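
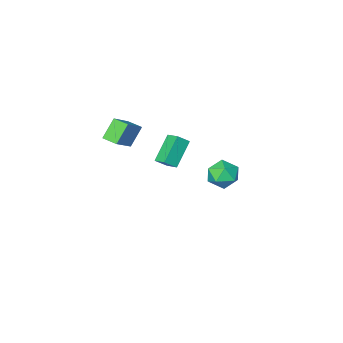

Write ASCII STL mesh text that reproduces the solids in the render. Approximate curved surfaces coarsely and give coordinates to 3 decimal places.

solid 
facet normal -0.583 -0.169 0.795
outer loop
vertex 3.662 -3.945 1.842
vertex 3.279 -3.16 1.728
vertex 2.447 -4.69 0.792
endloop
endfacet
facet normal 0.434 -0.891 0.130
outer loop
vertex 3.241 -4.46 -0.288
vertex 3.662 -3.945 1.842
vertex 2.447 -4.69 0.792
endloop
endfacet
facet normal -0.584 -0.169 0.794
outer loop
vertex 2.447 -4.69 0.792
vertex 3.279 -3.16 1.728
vertex 2.065 -3.905 0.678
endloop
endfacet
facet normal -0.686 -0.420 -0.594
outer loop
vertex 2.065 -3.905 0.678
vertex 3.241 -4.46 -0.288
vertex 2.447 -4.69 0.792
endloop
endfacet
facet normal 0.686 0.421 0.594
outer loop
vertex 3.662 -3.945 1.842
vertex 4.073 -2.93 0.648
vertex 3.279 -3.16 1.728
endloop
endfacet
facet normal 0.435 -0.891 0.130
outer loop
vertex 4.455 -3.715 0.762
vertex 3.662 -3.945 1.842
vertex 3.241 -4.46 -0.288
endloop
endfacet
facet normal 0.686 0.420 0.594
outer loop
vertex 4.455 -3.715 0.762
vertex 4.073 -2.93 0.648
vertex 3.662 -3.945 1.842
endloop
endfacet
facet normal -0.435 0.891 -0.130
outer loop
vertex 3.279 -3.16 1.728
vertex 4.073 -2.93 0.648
vertex 2.065 -3.905 0.678
endloop
endfacet
facet normal -0.686 -0.421 -0.593
outer loop
vertex 2.858 -3.675 -0.402
vertex 3.241 -4.46 -0.288
vertex 2.065 -3.905 0.678
endloop
endfacet
facet normal -0.435 0.891 -0.129
outer loop
vertex 2.065 -3.905 0.678
vertex 4.073 -2.93 0.648
vertex 2.858 -3.675 -0.402
endloop
endfacet
facet normal 0.583 0.169 -0.794
outer loop
vertex 2.858 -3.675 -0.402
vertex 4.455 -3.715 0.762
vertex 3.241 -4.46 -0.288
endloop
endfacet
facet normal 0.583 0.168 -0.795
outer loop
vertex 4.073 -2.93 0.648
vertex 4.455 -3.715 0.762
vertex 2.858 -3.675 -0.402
endloop
endfacet
facet normal -0.766 0.159 -0.623
outer loop
vertex -0.327 -4.151 -1.255
vertex -0.43 -3.294 -0.909
vertex 0.819 -3.51 -2.501
endloop
endfacet
facet normal 0.111 -0.921 -0.372
outer loop
vertex 1.47 -3.646 -1.971
vertex -0.327 -4.151 -1.255
vertex 0.819 -3.51 -2.501
endloop
endfacet
facet normal -0.766 0.160 -0.623
outer loop
vertex 0.819 -3.51 -2.501
vertex -0.43 -3.294 -0.909
vertex 0.716 -2.653 -2.154
endloop
endfacet
facet normal 0.634 0.355 -0.687
outer loop
vertex 0.716 -2.653 -2.154
vertex 1.47 -3.646 -1.971
vertex 0.819 -3.51 -2.501
endloop
endfacet
facet normal -0.634 -0.354 0.688
outer loop
vertex -0.327 -4.151 -1.255
vertex 0.221 -3.43 -0.379
vertex -0.43 -3.294 -0.909
endloop
endfacet
facet normal 0.110 -0.921 -0.373
outer loop
vertex 0.324 -4.287 -0.726
vertex -0.327 -4.151 -1.255
vertex 1.47 -3.646 -1.971
endloop
endfacet
facet normal -0.633 -0.355 0.688
outer loop
vertex 0.324 -4.287 -0.726
vertex 0.221 -3.43 -0.379
vertex -0.327 -4.151 -1.255
endloop
endfacet
facet normal -0.111 0.921 0.372
outer loop
vertex -0.43 -3.294 -0.909
vertex 0.221 -3.43 -0.379
vertex 0.716 -2.653 -2.154
endloop
endfacet
facet normal 0.633 0.354 -0.688
outer loop
vertex 1.367 -2.789 -1.625
vertex 1.47 -3.646 -1.971
vertex 0.716 -2.653 -2.154
endloop
endfacet
facet normal -0.110 0.921 0.373
outer loop
vertex 0.716 -2.653 -2.154
vertex 0.221 -3.43 -0.379
vertex 1.367 -2.789 -1.625
endloop
endfacet
facet normal 0.766 -0.159 0.623
outer loop
vertex 1.367 -2.789 -1.625
vertex 0.324 -4.287 -0.726
vertex 1.47 -3.646 -1.971
endloop
endfacet
facet normal 0.766 -0.160 0.622
outer loop
vertex 0.221 -3.43 -0.379
vertex 0.324 -4.287 -0.726
vertex 1.367 -2.789 -1.625
endloop
endfacet
facet normal 0.350 0.857 0.379
outer loop
vertex 1.173 3.719 0.949
vertex 1.467 3.271 1.691
vertex 2.017 3.367 0.966
endloop
endfacet
facet normal 0.368 0.867 -0.335
outer loop
vertex 1.173 3.719 0.949
vertex 2.017 3.367 0.966
vertex 1.505 3.293 0.211
endloop
endfacet
facet normal -0.295 0.764 -0.574
outer loop
vertex 1.173 3.719 0.949
vertex 1.505 3.293 0.211
vertex 0.639 3.152 0.469
endloop
endfacet
facet normal -0.724 0.689 -0.008
outer loop
vertex 1.173 3.719 0.949
vertex 0.639 3.152 0.469
vertex 0.615 3.138 1.384
endloop
endfacet
facet normal -0.326 0.747 0.580
outer loop
vertex 1.173 3.719 0.949
vertex 0.615 3.138 1.384
vertex 1.467 3.271 1.691
endloop
endfacet
facet normal 0.769 0.319 -0.553
outer loop
vertex 1.505 3.293 0.211
vertex 2.017 3.367 0.966
vertex 2.005 2.582 0.496
endloop
endfacet
facet normal 0.740 0.302 0.601
outer loop
vertex 2.017 3.367 0.966
vertex 1.467 3.271 1.691
vertex 1.981 2.568 1.411
endloop
endfacet
facet normal -0.353 0.123 0.927
outer loop
vertex 1.467 3.271 1.691
vertex 0.615 3.138 1.384
vertex 1.115 2.427 1.669
endloop
endfacet
facet normal -0.999 0.031 -0.026
outer loop
vertex 0.615 3.138 1.384
vertex 0.639 3.152 0.469
vertex 0.603 2.353 0.914
endloop
endfacet
facet normal -0.305 0.152 -0.940
outer loop
vertex 0.639 3.152 0.469
vertex 1.505 3.293 0.211
vertex 1.153 2.449 0.189
endloop
endfacet
facet normal 0.724 -0.689 0.008
outer loop
vertex 1.447 2.001 0.931
vertex 2.005 2.582 0.496
vertex 1.981 2.568 1.411
endloop
endfacet
facet normal 0.295 -0.764 0.574
outer loop
vertex 1.447 2.001 0.931
vertex 1.981 2.568 1.411
vertex 1.115 2.427 1.669
endloop
endfacet
facet normal -0.368 -0.867 0.335
outer loop
vertex 1.447 2.001 0.931
vertex 1.115 2.427 1.669
vertex 0.603 2.353 0.914
endloop
endfacet
facet normal -0.350 -0.857 -0.379
outer loop
vertex 1.447 2.001 0.931
vertex 0.603 2.353 0.914
vertex 1.153 2.449 0.189
endloop
endfacet
facet normal 0.326 -0.747 -0.580
outer loop
vertex 1.447 2.001 0.931
vertex 1.153 2.449 0.189
vertex 2.005 2.582 0.496
endloop
endfacet
facet normal 0.999 -0.031 0.026
outer loop
vertex 1.981 2.568 1.411
vertex 2.005 2.582 0.496
vertex 2.017 3.367 0.966
endloop
endfacet
facet normal 0.305 -0.152 0.940
outer loop
vertex 1.115 2.427 1.669
vertex 1.981 2.568 1.411
vertex 1.467 3.271 1.691
endloop
endfacet
facet normal -0.769 -0.319 0.553
outer loop
vertex 0.603 2.353 0.914
vertex 1.115 2.427 1.669
vertex 0.615 3.138 1.384
endloop
endfacet
facet normal -0.740 -0.302 -0.601
outer loop
vertex 1.153 2.449 0.189
vertex 0.603 2.353 0.914
vertex 0.639 3.152 0.469
endloop
endfacet
facet normal 0.353 -0.123 -0.927
outer loop
vertex 2.005 2.582 0.496
vertex 1.153 2.449 0.189
vertex 1.505 3.293 0.211
endloop
endfacet

endsolid


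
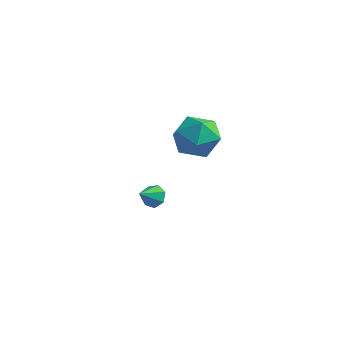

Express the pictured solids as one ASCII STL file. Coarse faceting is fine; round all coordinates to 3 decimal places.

solid 
facet normal 0.166 0.793 -0.586
outer loop
vertex -3.177 -0.552 -3.554
vertex -3.658 -0.724 -3.923
vertex -3.666 -0.348 -3.417
endloop
endfacet
facet normal 0.294 0.065 0.953
outer loop
vertex -3.177 -0.552 -3.554
vertex -3.666 -0.348 -3.417
vertex -3.842 -1.596 -3.277
endloop
endfacet
facet normal 0.167 0.793 -0.586
outer loop
vertex -3.666 -0.348 -3.417
vertex -3.658 -0.724 -3.923
vertex -4.149 -0.427 -3.661
endloop
endfacet
facet normal -0.466 0.163 0.870
outer loop
vertex -3.666 -0.348 -3.417
vertex -4.149 -0.427 -3.661
vertex -3.842 -1.596 -3.277
endloop
endfacet
facet normal 0.166 0.792 -0.587
outer loop
vertex -4.149 -0.427 -3.661
vertex -3.658 -0.724 -3.923
vertex -4.262 -0.73 -4.102
endloop
endfacet
facet normal -0.933 -0.136 0.332
outer loop
vertex -4.149 -0.427 -3.661
vertex -4.262 -0.73 -4.102
vertex -3.842 -1.596 -3.277
endloop
endfacet
facet normal 0.166 0.793 -0.587
outer loop
vertex -4.262 -0.73 -4.102
vertex -3.658 -0.724 -3.923
vertex -3.921 -1.028 -4.408
endloop
endfacet
facet normal -0.755 -0.606 -0.251
outer loop
vertex -4.262 -0.73 -4.102
vertex -3.921 -1.028 -4.408
vertex -3.842 -1.596 -3.277
endloop
endfacet
facet normal 0.166 0.793 -0.587
outer loop
vertex -3.921 -1.028 -4.408
vertex -3.658 -0.724 -3.923
vertex -3.382 -1.097 -4.349
endloop
endfacet
facet normal -0.066 -0.894 -0.444
outer loop
vertex -3.921 -1.028 -4.408
vertex -3.382 -1.097 -4.349
vertex -3.842 -1.596 -3.277
endloop
endfacet
facet normal 0.167 0.793 -0.586
outer loop
vertex -3.382 -1.097 -4.349
vertex -3.658 -0.724 -3.923
vertex -3.051 -0.886 -3.969
endloop
endfacet
facet normal 0.614 -0.783 -0.101
outer loop
vertex -3.382 -1.097 -4.349
vertex -3.051 -0.886 -3.969
vertex -3.842 -1.596 -3.277
endloop
endfacet
facet normal 0.167 0.792 -0.587
outer loop
vertex -3.051 -0.886 -3.969
vertex -3.658 -0.724 -3.923
vertex -3.177 -0.552 -3.554
endloop
endfacet
facet normal 0.776 -0.356 0.522
outer loop
vertex -3.051 -0.886 -3.969
vertex -3.177 -0.552 -3.554
vertex -3.842 -1.596 -3.277
endloop
endfacet
facet normal -0.023 0.434 0.901
outer loop
vertex -0.523 -0.838 2.143
vertex -1.513 -1.405 2.391
vertex -0.483 -1.889 2.65
endloop
endfacet
facet normal 0.649 0.350 0.675
outer loop
vertex -0.523 -0.838 2.143
vertex -0.483 -1.889 2.65
vertex 0.265 -1.626 1.794
endloop
endfacet
facet normal 0.718 0.694 0.053
outer loop
vertex -0.523 -0.838 2.143
vertex 0.265 -1.626 1.794
vertex -0.303 -0.978 1.005
endloop
endfacet
facet normal 0.087 0.991 -0.105
outer loop
vertex -0.523 -0.838 2.143
vertex -0.303 -0.978 1.005
vertex -1.402 -0.842 1.374
endloop
endfacet
facet normal -0.370 0.829 0.419
outer loop
vertex -0.523 -0.838 2.143
vertex -1.402 -0.842 1.374
vertex -1.513 -1.405 2.391
endloop
endfacet
facet normal 0.757 -0.345 0.555
outer loop
vertex 0.265 -1.626 1.794
vertex -0.483 -1.889 2.65
vertex -0.238 -2.678 1.826
endloop
endfacet
facet normal -0.330 -0.210 0.920
outer loop
vertex -0.483 -1.889 2.65
vertex -1.513 -1.405 2.391
vertex -1.337 -2.542 2.195
endloop
endfacet
facet normal -0.891 0.431 0.141
outer loop
vertex -1.513 -1.405 2.391
vertex -1.402 -0.842 1.374
vertex -1.905 -1.894 1.406
endloop
endfacet
facet normal -0.152 0.691 -0.707
outer loop
vertex -1.402 -0.842 1.374
vertex -0.303 -0.978 1.005
vertex -1.157 -1.631 0.55
endloop
endfacet
facet normal 0.867 0.212 -0.450
outer loop
vertex -0.303 -0.978 1.005
vertex 0.265 -1.626 1.794
vertex -0.127 -2.115 0.809
endloop
endfacet
facet normal -0.087 -0.991 0.105
outer loop
vertex -1.117 -2.682 1.057
vertex -0.238 -2.678 1.826
vertex -1.337 -2.542 2.195
endloop
endfacet
facet normal -0.718 -0.694 -0.053
outer loop
vertex -1.117 -2.682 1.057
vertex -1.337 -2.542 2.195
vertex -1.905 -1.894 1.406
endloop
endfacet
facet normal -0.649 -0.350 -0.675
outer loop
vertex -1.117 -2.682 1.057
vertex -1.905 -1.894 1.406
vertex -1.157 -1.631 0.55
endloop
endfacet
facet normal 0.023 -0.434 -0.901
outer loop
vertex -1.117 -2.682 1.057
vertex -1.157 -1.631 0.55
vertex -0.127 -2.115 0.809
endloop
endfacet
facet normal 0.370 -0.829 -0.419
outer loop
vertex -1.117 -2.682 1.057
vertex -0.127 -2.115 0.809
vertex -0.238 -2.678 1.826
endloop
endfacet
facet normal 0.152 -0.691 0.707
outer loop
vertex -1.337 -2.542 2.195
vertex -0.238 -2.678 1.826
vertex -0.483 -1.889 2.65
endloop
endfacet
facet normal -0.867 -0.212 0.450
outer loop
vertex -1.905 -1.894 1.406
vertex -1.337 -2.542 2.195
vertex -1.513 -1.405 2.391
endloop
endfacet
facet normal -0.757 0.345 -0.555
outer loop
vertex -1.157 -1.631 0.55
vertex -1.905 -1.894 1.406
vertex -1.402 -0.842 1.374
endloop
endfacet
facet normal 0.330 0.210 -0.920
outer loop
vertex -0.127 -2.115 0.809
vertex -1.157 -1.631 0.55
vertex -0.303 -0.978 1.005
endloop
endfacet
facet normal 0.891 -0.431 -0.141
outer loop
vertex -0.238 -2.678 1.826
vertex -0.127 -2.115 0.809
vertex 0.265 -1.626 1.794
endloop
endfacet

endsolid


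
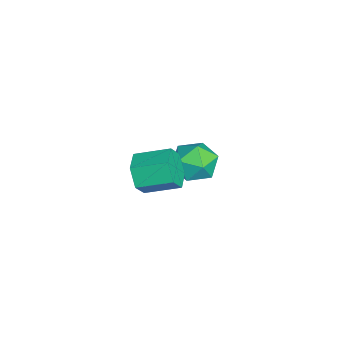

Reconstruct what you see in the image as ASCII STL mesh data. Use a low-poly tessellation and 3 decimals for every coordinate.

solid 
facet normal -0.112 -0.934 -0.339
outer loop
vertex 1.609 -3.092 0.401
vertex 1.139 -3.287 1.094
vertex 0.756 -2.984 0.386
endloop
endfacet
facet normal 0.059 0.335 -0.940
outer loop
vertex 1.609 -3.092 0.401
vertex 0.756 -2.984 0.386
vertex 1.772 -1.738 0.893
endloop
endfacet
facet normal 0.059 0.335 -0.940
outer loop
vertex 1.772 -1.738 0.893
vertex 0.756 -2.984 0.386
vertex 0.919 -1.63 0.878
endloop
endfacet
facet normal 0.112 0.934 0.339
outer loop
vertex 1.772 -1.738 0.893
vertex 0.919 -1.63 0.878
vertex 1.301 -1.933 1.586
endloop
endfacet
facet normal -0.112 -0.934 -0.339
outer loop
vertex 0.756 -2.984 0.386
vertex 1.139 -3.287 1.094
vertex 0.285 -3.179 1.079
endloop
endfacet
facet normal -0.829 0.276 -0.486
outer loop
vertex 0.756 -2.984 0.386
vertex 0.285 -3.179 1.079
vertex 0.919 -1.63 0.878
endloop
endfacet
facet normal -0.829 0.276 -0.486
outer loop
vertex 0.919 -1.63 0.878
vertex 0.285 -3.179 1.079
vertex 0.448 -1.825 1.571
endloop
endfacet
facet normal 0.112 0.934 0.339
outer loop
vertex 0.919 -1.63 0.878
vertex 0.448 -1.825 1.571
vertex 1.301 -1.933 1.586
endloop
endfacet
facet normal -0.112 -0.934 -0.339
outer loop
vertex 0.285 -3.179 1.079
vertex 1.139 -3.287 1.094
vertex 0.668 -3.482 1.787
endloop
endfacet
facet normal -0.888 -0.059 0.455
outer loop
vertex 0.285 -3.179 1.079
vertex 0.668 -3.482 1.787
vertex 0.448 -1.825 1.571
endloop
endfacet
facet normal -0.888 -0.059 0.455
outer loop
vertex 0.448 -1.825 1.571
vertex 0.668 -3.482 1.787
vertex 0.831 -2.128 2.279
endloop
endfacet
facet normal 0.112 0.934 0.339
outer loop
vertex 0.448 -1.825 1.571
vertex 0.831 -2.128 2.279
vertex 1.301 -1.933 1.586
endloop
endfacet
facet normal -0.112 -0.934 -0.339
outer loop
vertex 0.668 -3.482 1.787
vertex 1.139 -3.287 1.094
vertex 1.521 -3.59 1.802
endloop
endfacet
facet normal -0.059 -0.335 0.940
outer loop
vertex 0.668 -3.482 1.787
vertex 1.521 -3.59 1.802
vertex 0.831 -2.128 2.279
endloop
endfacet
facet normal -0.059 -0.335 0.940
outer loop
vertex 0.831 -2.128 2.279
vertex 1.521 -3.59 1.802
vertex 1.684 -2.236 2.294
endloop
endfacet
facet normal 0.112 0.934 0.339
outer loop
vertex 0.831 -2.128 2.279
vertex 1.684 -2.236 2.294
vertex 1.301 -1.933 1.586
endloop
endfacet
facet normal -0.112 -0.934 -0.339
outer loop
vertex 1.521 -3.59 1.802
vertex 1.139 -3.287 1.094
vertex 1.992 -3.395 1.109
endloop
endfacet
facet normal 0.829 -0.276 0.486
outer loop
vertex 1.521 -3.59 1.802
vertex 1.992 -3.395 1.109
vertex 1.684 -2.236 2.294
endloop
endfacet
facet normal 0.829 -0.276 0.486
outer loop
vertex 1.684 -2.236 2.294
vertex 1.992 -3.395 1.109
vertex 2.155 -2.041 1.601
endloop
endfacet
facet normal 0.112 0.934 0.339
outer loop
vertex 1.684 -2.236 2.294
vertex 2.155 -2.041 1.601
vertex 1.301 -1.933 1.586
endloop
endfacet
facet normal -0.112 -0.934 -0.339
outer loop
vertex 1.992 -3.395 1.109
vertex 1.139 -3.287 1.094
vertex 1.609 -3.092 0.401
endloop
endfacet
facet normal 0.888 0.059 -0.455
outer loop
vertex 1.992 -3.395 1.109
vertex 1.609 -3.092 0.401
vertex 2.155 -2.041 1.601
endloop
endfacet
facet normal 0.888 0.059 -0.455
outer loop
vertex 2.155 -2.041 1.601
vertex 1.609 -3.092 0.401
vertex 1.772 -1.738 0.893
endloop
endfacet
facet normal 0.112 0.934 0.339
outer loop
vertex 2.155 -2.041 1.601
vertex 1.772 -1.738 0.893
vertex 1.301 -1.933 1.586
endloop
endfacet
facet normal -0.602 -0.104 0.792
outer loop
vertex -4.115 -0.905 -2.218
vertex -3.801 -1.88 -2.107
vertex -3.3 -1.119 -1.626
endloop
endfacet
facet normal -0.379 0.571 0.728
outer loop
vertex -4.115 -0.905 -2.218
vertex -3.3 -1.119 -1.626
vertex -3.28 -0.303 -2.255
endloop
endfacet
facet normal -0.580 0.810 0.088
outer loop
vertex -4.115 -0.905 -2.218
vertex -3.28 -0.303 -2.255
vertex -3.769 -0.559 -3.125
endloop
endfacet
facet normal -0.927 0.283 -0.246
outer loop
vertex -4.115 -0.905 -2.218
vertex -3.769 -0.559 -3.125
vertex -4.091 -1.534 -3.033
endloop
endfacet
facet normal -0.941 -0.281 0.189
outer loop
vertex -4.115 -0.905 -2.218
vertex -4.091 -1.534 -3.033
vertex -3.801 -1.88 -2.107
endloop
endfacet
facet normal 0.334 0.570 0.750
outer loop
vertex -3.28 -0.303 -2.255
vertex -3.3 -1.119 -1.626
vertex -2.449 -0.906 -2.167
endloop
endfacet
facet normal -0.027 -0.521 0.853
outer loop
vertex -3.3 -1.119 -1.626
vertex -3.801 -1.88 -2.107
vertex -2.771 -1.881 -2.075
endloop
endfacet
facet normal -0.574 -0.809 -0.123
outer loop
vertex -3.801 -1.88 -2.107
vertex -4.091 -1.534 -3.033
vertex -3.26 -2.137 -2.945
endloop
endfacet
facet normal -0.552 0.104 -0.827
outer loop
vertex -4.091 -1.534 -3.033
vertex -3.769 -0.559 -3.125
vertex -3.24 -1.321 -3.574
endloop
endfacet
facet normal 0.010 0.958 -0.287
outer loop
vertex -3.769 -0.559 -3.125
vertex -3.28 -0.303 -2.255
vertex -2.739 -0.56 -3.093
endloop
endfacet
facet normal 0.927 -0.283 0.246
outer loop
vertex -2.425 -1.535 -2.982
vertex -2.449 -0.906 -2.167
vertex -2.771 -1.881 -2.075
endloop
endfacet
facet normal 0.580 -0.810 -0.088
outer loop
vertex -2.425 -1.535 -2.982
vertex -2.771 -1.881 -2.075
vertex -3.26 -2.137 -2.945
endloop
endfacet
facet normal 0.379 -0.571 -0.728
outer loop
vertex -2.425 -1.535 -2.982
vertex -3.26 -2.137 -2.945
vertex -3.24 -1.321 -3.574
endloop
endfacet
facet normal 0.602 0.104 -0.792
outer loop
vertex -2.425 -1.535 -2.982
vertex -3.24 -1.321 -3.574
vertex -2.739 -0.56 -3.093
endloop
endfacet
facet normal 0.941 0.281 -0.189
outer loop
vertex -2.425 -1.535 -2.982
vertex -2.739 -0.56 -3.093
vertex -2.449 -0.906 -2.167
endloop
endfacet
facet normal 0.552 -0.104 0.827
outer loop
vertex -2.771 -1.881 -2.075
vertex -2.449 -0.906 -2.167
vertex -3.3 -1.119 -1.626
endloop
endfacet
facet normal -0.010 -0.958 0.287
outer loop
vertex -3.26 -2.137 -2.945
vertex -2.771 -1.881 -2.075
vertex -3.801 -1.88 -2.107
endloop
endfacet
facet normal -0.334 -0.570 -0.750
outer loop
vertex -3.24 -1.321 -3.574
vertex -3.26 -2.137 -2.945
vertex -4.091 -1.534 -3.033
endloop
endfacet
facet normal 0.027 0.521 -0.853
outer loop
vertex -2.739 -0.56 -3.093
vertex -3.24 -1.321 -3.574
vertex -3.769 -0.559 -3.125
endloop
endfacet
facet normal 0.574 0.809 0.123
outer loop
vertex -2.449 -0.906 -2.167
vertex -2.739 -0.56 -3.093
vertex -3.28 -0.303 -2.255
endloop
endfacet

endsolid


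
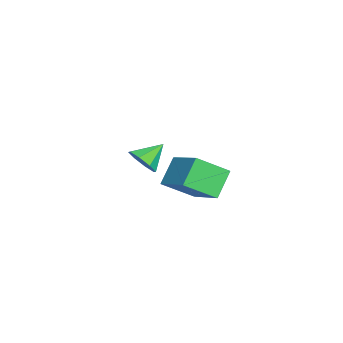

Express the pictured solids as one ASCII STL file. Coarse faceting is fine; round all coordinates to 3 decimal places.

solid 
facet normal 0.524 -0.641 -0.561
outer loop
vertex -0.978 -3.231 -1.809
vertex -1.525 -3.17 -2.389
vertex -0.851 -2.781 -2.204
endloop
endfacet
facet normal 0.454 0.512 0.729
outer loop
vertex -0.978 -3.231 -1.809
vertex -0.851 -2.781 -2.204
vertex -2.195 -2.35 -1.671
endloop
endfacet
facet normal 0.524 -0.640 -0.562
outer loop
vertex -0.851 -2.781 -2.204
vertex -1.525 -3.17 -2.389
vertex -1.118 -2.558 -2.707
endloop
endfacet
facet normal 0.371 0.906 0.204
outer loop
vertex -0.851 -2.781 -2.204
vertex -1.118 -2.558 -2.707
vertex -2.195 -2.35 -1.671
endloop
endfacet
facet normal 0.525 -0.640 -0.561
outer loop
vertex -1.118 -2.558 -2.707
vertex -1.525 -3.17 -2.389
vertex -1.624 -2.694 -3.025
endloop
endfacet
facet normal -0.083 0.957 -0.278
outer loop
vertex -1.118 -2.558 -2.707
vertex -1.624 -2.694 -3.025
vertex -2.195 -2.35 -1.671
endloop
endfacet
facet normal 0.523 -0.641 -0.561
outer loop
vertex -1.624 -2.694 -3.025
vertex -1.525 -3.17 -2.389
vertex -2.072 -3.108 -2.97
endloop
endfacet
facet normal -0.640 0.636 -0.431
outer loop
vertex -1.624 -2.694 -3.025
vertex -2.072 -3.108 -2.97
vertex -2.195 -2.35 -1.671
endloop
endfacet
facet normal 0.524 -0.640 -0.562
outer loop
vertex -2.072 -3.108 -2.97
vertex -1.525 -3.17 -2.389
vertex -2.199 -3.559 -2.575
endloop
endfacet
facet normal -0.977 0.129 -0.168
outer loop
vertex -2.072 -3.108 -2.97
vertex -2.199 -3.559 -2.575
vertex -2.195 -2.35 -1.671
endloop
endfacet
facet normal 0.524 -0.640 -0.561
outer loop
vertex -2.199 -3.559 -2.575
vertex -1.525 -3.17 -2.389
vertex -1.931 -3.781 -2.071
endloop
endfacet
facet normal -0.895 -0.265 0.359
outer loop
vertex -2.199 -3.559 -2.575
vertex -1.931 -3.781 -2.071
vertex -2.195 -2.35 -1.671
endloop
endfacet
facet normal 0.523 -0.640 -0.562
outer loop
vertex -1.931 -3.781 -2.071
vertex -1.525 -3.17 -2.389
vertex -1.425 -3.646 -1.754
endloop
endfacet
facet normal -0.442 -0.316 0.840
outer loop
vertex -1.931 -3.781 -2.071
vertex -1.425 -3.646 -1.754
vertex -2.195 -2.35 -1.671
endloop
endfacet
facet normal 0.525 -0.640 -0.562
outer loop
vertex -1.425 -3.646 -1.754
vertex -1.525 -3.17 -2.389
vertex -0.978 -3.231 -1.809
endloop
endfacet
facet normal 0.117 0.006 0.993
outer loop
vertex -1.425 -3.646 -1.754
vertex -0.978 -3.231 -1.809
vertex -2.195 -2.35 -1.671
endloop
endfacet
facet normal -0.634 0.302 0.712
outer loop
vertex 2.111 -1.549 0.082
vertex 3.519 -0.567 0.92
vertex 1.74 -0.273 -0.79
endloop
endfacet
facet normal -0.737 -0.514 -0.438
outer loop
vertex 2.621 -0.693 -1.78
vertex 2.111 -1.549 0.082
vertex 1.74 -0.273 -0.79
endloop
endfacet
facet normal -0.634 0.303 0.712
outer loop
vertex 1.74 -0.273 -0.79
vertex 3.519 -0.567 0.92
vertex 3.148 0.709 0.047
endloop
endfacet
facet normal -0.234 0.803 -0.549
outer loop
vertex 3.148 0.709 0.047
vertex 2.621 -0.693 -1.78
vertex 1.74 -0.273 -0.79
endloop
endfacet
facet normal 0.234 -0.803 0.548
outer loop
vertex 2.111 -1.549 0.082
vertex 4.4 -0.987 -0.07
vertex 3.519 -0.567 0.92
endloop
endfacet
facet normal -0.737 -0.514 -0.438
outer loop
vertex 2.992 -1.969 -0.907
vertex 2.111 -1.549 0.082
vertex 2.621 -0.693 -1.78
endloop
endfacet
facet normal 0.234 -0.803 0.549
outer loop
vertex 2.992 -1.969 -0.907
vertex 4.4 -0.987 -0.07
vertex 2.111 -1.549 0.082
endloop
endfacet
facet normal 0.737 0.514 0.438
outer loop
vertex 3.519 -0.567 0.92
vertex 4.4 -0.987 -0.07
vertex 3.148 0.709 0.047
endloop
endfacet
facet normal -0.233 0.803 -0.549
outer loop
vertex 4.029 0.289 -0.942
vertex 2.621 -0.693 -1.78
vertex 3.148 0.709 0.047
endloop
endfacet
facet normal 0.737 0.514 0.438
outer loop
vertex 3.148 0.709 0.047
vertex 4.4 -0.987 -0.07
vertex 4.029 0.289 -0.942
endloop
endfacet
facet normal 0.634 -0.302 -0.711
outer loop
vertex 4.029 0.289 -0.942
vertex 2.992 -1.969 -0.907
vertex 2.621 -0.693 -1.78
endloop
endfacet
facet normal 0.634 -0.302 -0.712
outer loop
vertex 4.4 -0.987 -0.07
vertex 2.992 -1.969 -0.907
vertex 4.029 0.289 -0.942
endloop
endfacet

endsolid


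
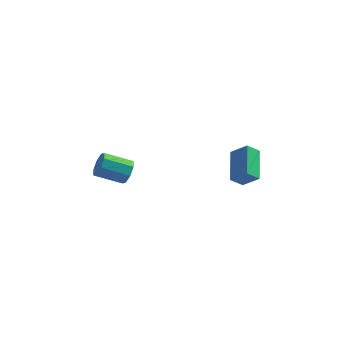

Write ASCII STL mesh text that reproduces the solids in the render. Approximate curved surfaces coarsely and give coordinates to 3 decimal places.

solid 
facet normal -0.702 -0.284 0.653
outer loop
vertex 4.05 0.998 -0.973
vertex 3.985 2.792 -0.264
vertex 3.211 1.276 -1.754
endloop
endfacet
facet normal 0.033 -0.930 -0.367
outer loop
vertex 3.835 1.528 -2.336
vertex 4.05 0.998 -0.973
vertex 3.211 1.276 -1.754
endloop
endfacet
facet normal -0.702 -0.284 0.653
outer loop
vertex 3.211 1.276 -1.754
vertex 3.985 2.792 -0.264
vertex 3.145 3.07 -1.046
endloop
endfacet
facet normal -0.712 0.235 -0.662
outer loop
vertex 3.145 3.07 -1.046
vertex 3.835 1.528 -2.336
vertex 3.211 1.276 -1.754
endloop
endfacet
facet normal 0.712 -0.236 0.661
outer loop
vertex 4.05 0.998 -0.973
vertex 4.609 3.044 -0.846
vertex 3.985 2.792 -0.264
endloop
endfacet
facet normal 0.034 -0.930 -0.367
outer loop
vertex 4.675 1.25 -1.554
vertex 4.05 0.998 -0.973
vertex 3.835 1.528 -2.336
endloop
endfacet
facet normal 0.711 -0.235 0.663
outer loop
vertex 4.675 1.25 -1.554
vertex 4.609 3.044 -0.846
vertex 4.05 0.998 -0.973
endloop
endfacet
facet normal -0.034 0.930 0.367
outer loop
vertex 3.985 2.792 -0.264
vertex 4.609 3.044 -0.846
vertex 3.145 3.07 -1.046
endloop
endfacet
facet normal -0.711 0.236 -0.662
outer loop
vertex 3.77 3.322 -1.627
vertex 3.835 1.528 -2.336
vertex 3.145 3.07 -1.046
endloop
endfacet
facet normal -0.034 0.930 0.367
outer loop
vertex 3.145 3.07 -1.046
vertex 4.609 3.044 -0.846
vertex 3.77 3.322 -1.627
endloop
endfacet
facet normal 0.702 0.284 -0.653
outer loop
vertex 3.77 3.322 -1.627
vertex 4.675 1.25 -1.554
vertex 3.835 1.528 -2.336
endloop
endfacet
facet normal 0.702 0.284 -0.653
outer loop
vertex 4.609 3.044 -0.846
vertex 4.675 1.25 -1.554
vertex 3.77 3.322 -1.627
endloop
endfacet
facet normal 0.910 0.069 -0.408
outer loop
vertex -1.721 2.111 -1.716
vertex -2.027 2.346 -2.359
vertex -1.774 2.682 -1.738
endloop
endfacet
facet normal 0.404 0.073 0.912
outer loop
vertex -1.721 2.111 -1.716
vertex -1.774 2.682 -1.738
vertex -3.186 1.998 -1.058
endloop
endfacet
facet normal 0.404 0.073 0.912
outer loop
vertex -3.186 1.998 -1.058
vertex -1.774 2.682 -1.738
vertex -3.239 2.569 -1.08
endloop
endfacet
facet normal -0.910 -0.069 0.409
outer loop
vertex -3.186 1.998 -1.058
vertex -3.239 2.569 -1.08
vertex -3.493 2.234 -1.701
endloop
endfacet
facet normal 0.910 0.070 -0.409
outer loop
vertex -1.774 2.682 -1.738
vertex -2.027 2.346 -2.359
vertex -1.976 3.057 -2.123
endloop
endfacet
facet normal 0.220 0.754 0.619
outer loop
vertex -1.774 2.682 -1.738
vertex -1.976 3.057 -2.123
vertex -3.239 2.569 -1.08
endloop
endfacet
facet normal 0.220 0.754 0.619
outer loop
vertex -3.239 2.569 -1.08
vertex -1.976 3.057 -2.123
vertex -3.441 2.944 -1.465
endloop
endfacet
facet normal -0.910 -0.070 0.410
outer loop
vertex -3.239 2.569 -1.08
vertex -3.441 2.944 -1.465
vertex -3.493 2.234 -1.701
endloop
endfacet
facet normal 0.910 0.070 -0.409
outer loop
vertex -1.976 3.057 -2.123
vertex -2.027 2.346 -2.359
vertex -2.208 3.015 -2.647
endloop
endfacet
facet normal -0.094 0.995 -0.038
outer loop
vertex -1.976 3.057 -2.123
vertex -2.208 3.015 -2.647
vertex -3.441 2.944 -1.465
endloop
endfacet
facet normal -0.094 0.995 -0.038
outer loop
vertex -3.441 2.944 -1.465
vertex -2.208 3.015 -2.647
vertex -3.673 2.902 -1.989
endloop
endfacet
facet normal -0.910 -0.069 0.409
outer loop
vertex -3.441 2.944 -1.465
vertex -3.673 2.902 -1.989
vertex -3.493 2.234 -1.701
endloop
endfacet
facet normal 0.910 0.070 -0.409
outer loop
vertex -2.208 3.015 -2.647
vertex -2.027 2.346 -2.359
vertex -2.334 2.582 -3.002
endloop
endfacet
facet normal -0.352 0.653 -0.671
outer loop
vertex -2.208 3.015 -2.647
vertex -2.334 2.582 -3.002
vertex -3.673 2.902 -1.989
endloop
endfacet
facet normal -0.352 0.653 -0.671
outer loop
vertex -3.673 2.902 -1.989
vertex -2.334 2.582 -3.002
vertex -3.799 2.469 -2.344
endloop
endfacet
facet normal -0.910 -0.069 0.408
outer loop
vertex -3.673 2.902 -1.989
vertex -3.799 2.469 -2.344
vertex -3.493 2.234 -1.701
endloop
endfacet
facet normal 0.910 0.069 -0.409
outer loop
vertex -2.334 2.582 -3.002
vertex -2.027 2.346 -2.359
vertex -2.281 2.011 -2.98
endloop
endfacet
facet normal -0.404 -0.073 -0.912
outer loop
vertex -2.334 2.582 -3.002
vertex -2.281 2.011 -2.98
vertex -3.799 2.469 -2.344
endloop
endfacet
facet normal -0.404 -0.073 -0.912
outer loop
vertex -3.799 2.469 -2.344
vertex -2.281 2.011 -2.98
vertex -3.746 1.898 -2.322
endloop
endfacet
facet normal -0.910 -0.069 0.408
outer loop
vertex -3.799 2.469 -2.344
vertex -3.746 1.898 -2.322
vertex -3.493 2.234 -1.701
endloop
endfacet
facet normal 0.910 0.070 -0.410
outer loop
vertex -2.281 2.011 -2.98
vertex -2.027 2.346 -2.359
vertex -2.079 1.636 -2.595
endloop
endfacet
facet normal -0.220 -0.754 -0.619
outer loop
vertex -2.281 2.011 -2.98
vertex -2.079 1.636 -2.595
vertex -3.746 1.898 -2.322
endloop
endfacet
facet normal -0.220 -0.754 -0.619
outer loop
vertex -3.746 1.898 -2.322
vertex -2.079 1.636 -2.595
vertex -3.544 1.523 -1.937
endloop
endfacet
facet normal -0.910 -0.070 0.409
outer loop
vertex -3.746 1.898 -2.322
vertex -3.544 1.523 -1.937
vertex -3.493 2.234 -1.701
endloop
endfacet
facet normal 0.910 0.069 -0.409
outer loop
vertex -2.079 1.636 -2.595
vertex -2.027 2.346 -2.359
vertex -1.847 1.678 -2.071
endloop
endfacet
facet normal 0.094 -0.995 0.038
outer loop
vertex -2.079 1.636 -2.595
vertex -1.847 1.678 -2.071
vertex -3.544 1.523 -1.937
endloop
endfacet
facet normal 0.094 -0.995 0.038
outer loop
vertex -3.544 1.523 -1.937
vertex -1.847 1.678 -2.071
vertex -3.312 1.565 -1.413
endloop
endfacet
facet normal -0.910 -0.070 0.409
outer loop
vertex -3.544 1.523 -1.937
vertex -3.312 1.565 -1.413
vertex -3.493 2.234 -1.701
endloop
endfacet
facet normal 0.910 0.069 -0.408
outer loop
vertex -1.847 1.678 -2.071
vertex -2.027 2.346 -2.359
vertex -1.721 2.111 -1.716
endloop
endfacet
facet normal 0.352 -0.653 0.671
outer loop
vertex -1.847 1.678 -2.071
vertex -1.721 2.111 -1.716
vertex -3.312 1.565 -1.413
endloop
endfacet
facet normal 0.352 -0.653 0.671
outer loop
vertex -3.312 1.565 -1.413
vertex -1.721 2.111 -1.716
vertex -3.186 1.998 -1.058
endloop
endfacet
facet normal -0.910 -0.070 0.409
outer loop
vertex -3.312 1.565 -1.413
vertex -3.186 1.998 -1.058
vertex -3.493 2.234 -1.701
endloop
endfacet

endsolid


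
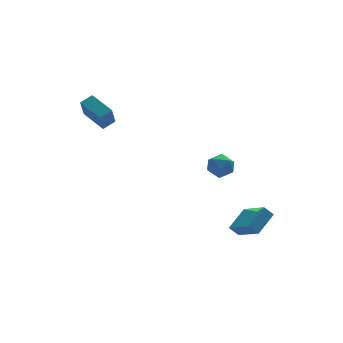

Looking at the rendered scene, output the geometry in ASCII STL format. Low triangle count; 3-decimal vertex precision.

solid 
facet normal -0.859 0.452 -0.242
outer loop
vertex 2.946 2.118 -1.995
vertex 2.453 1.471 -1.452
vertex 2.776 2.301 -1.049
endloop
endfacet
facet normal -0.320 0.918 -0.235
outer loop
vertex 2.946 2.118 -1.995
vertex 2.776 2.301 -1.049
vertex 3.65 2.506 -1.438
endloop
endfacet
facet normal 0.173 0.692 -0.701
outer loop
vertex 2.946 2.118 -1.995
vertex 3.65 2.506 -1.438
vertex 3.867 1.802 -2.08
endloop
endfacet
facet normal -0.062 0.086 -0.994
outer loop
vertex 2.946 2.118 -1.995
vertex 3.867 1.802 -2.08
vertex 3.127 1.162 -2.089
endloop
endfacet
facet normal -0.701 -0.063 -0.711
outer loop
vertex 2.946 2.118 -1.995
vertex 3.127 1.162 -2.089
vertex 2.453 1.471 -1.452
endloop
endfacet
facet normal -0.028 0.909 0.416
outer loop
vertex 3.65 2.506 -1.438
vertex 2.776 2.301 -1.049
vertex 3.593 2.098 -0.551
endloop
endfacet
facet normal -0.901 0.153 0.406
outer loop
vertex 2.776 2.301 -1.049
vertex 2.453 1.471 -1.452
vertex 2.853 1.458 -0.56
endloop
endfacet
facet normal -0.645 -0.678 -0.353
outer loop
vertex 2.453 1.471 -1.452
vertex 3.127 1.162 -2.089
vertex 3.07 0.754 -1.202
endloop
endfacet
facet normal 0.387 -0.436 -0.813
outer loop
vertex 3.127 1.162 -2.089
vertex 3.867 1.802 -2.08
vertex 3.944 0.959 -1.591
endloop
endfacet
facet normal 0.769 0.544 -0.337
outer loop
vertex 3.867 1.802 -2.08
vertex 3.65 2.506 -1.438
vertex 4.267 1.789 -1.188
endloop
endfacet
facet normal 0.062 -0.086 0.994
outer loop
vertex 3.774 1.142 -0.645
vertex 3.593 2.098 -0.551
vertex 2.853 1.458 -0.56
endloop
endfacet
facet normal -0.173 -0.692 0.701
outer loop
vertex 3.774 1.142 -0.645
vertex 2.853 1.458 -0.56
vertex 3.07 0.754 -1.202
endloop
endfacet
facet normal 0.320 -0.918 0.235
outer loop
vertex 3.774 1.142 -0.645
vertex 3.07 0.754 -1.202
vertex 3.944 0.959 -1.591
endloop
endfacet
facet normal 0.859 -0.452 0.242
outer loop
vertex 3.774 1.142 -0.645
vertex 3.944 0.959 -1.591
vertex 4.267 1.789 -1.188
endloop
endfacet
facet normal 0.701 0.063 0.711
outer loop
vertex 3.774 1.142 -0.645
vertex 4.267 1.789 -1.188
vertex 3.593 2.098 -0.551
endloop
endfacet
facet normal -0.387 0.436 0.813
outer loop
vertex 2.853 1.458 -0.56
vertex 3.593 2.098 -0.551
vertex 2.776 2.301 -1.049
endloop
endfacet
facet normal -0.769 -0.544 0.337
outer loop
vertex 3.07 0.754 -1.202
vertex 2.853 1.458 -0.56
vertex 2.453 1.471 -1.452
endloop
endfacet
facet normal 0.028 -0.909 -0.416
outer loop
vertex 3.944 0.959 -1.591
vertex 3.07 0.754 -1.202
vertex 3.127 1.162 -2.089
endloop
endfacet
facet normal 0.901 -0.153 -0.406
outer loop
vertex 4.267 1.789 -1.188
vertex 3.944 0.959 -1.591
vertex 3.867 1.802 -2.08
endloop
endfacet
facet normal 0.645 0.678 0.353
outer loop
vertex 3.593 2.098 -0.551
vertex 4.267 1.789 -1.188
vertex 3.65 2.506 -1.438
endloop
endfacet
facet normal -0.657 0.206 0.725
outer loop
vertex 3.152 -4.585 -2.987
vertex 4.386 -3.62 -2.143
vertex 2.508 -2.809 -4.076
endloop
endfacet
facet normal -0.693 -0.543 -0.475
outer loop
vertex 3.054 -2.98 -4.677
vertex 3.152 -4.585 -2.987
vertex 2.508 -2.809 -4.076
endloop
endfacet
facet normal -0.657 0.206 0.725
outer loop
vertex 2.508 -2.809 -4.076
vertex 4.386 -3.62 -2.143
vertex 3.743 -1.844 -3.231
endloop
endfacet
facet normal -0.295 0.815 -0.500
outer loop
vertex 3.743 -1.844 -3.231
vertex 3.054 -2.98 -4.677
vertex 2.508 -2.809 -4.076
endloop
endfacet
facet normal 0.295 -0.814 0.500
outer loop
vertex 3.152 -4.585 -2.987
vertex 4.932 -3.791 -2.744
vertex 4.386 -3.62 -2.143
endloop
endfacet
facet normal -0.694 -0.542 -0.474
outer loop
vertex 3.697 -4.756 -3.589
vertex 3.152 -4.585 -2.987
vertex 3.054 -2.98 -4.677
endloop
endfacet
facet normal 0.295 -0.815 0.499
outer loop
vertex 3.697 -4.756 -3.589
vertex 4.932 -3.791 -2.744
vertex 3.152 -4.585 -2.987
endloop
endfacet
facet normal 0.693 0.542 0.475
outer loop
vertex 4.386 -3.62 -2.143
vertex 4.932 -3.791 -2.744
vertex 3.743 -1.844 -3.231
endloop
endfacet
facet normal -0.296 0.815 -0.499
outer loop
vertex 4.288 -2.015 -3.833
vertex 3.054 -2.98 -4.677
vertex 3.743 -1.844 -3.231
endloop
endfacet
facet normal 0.694 0.542 0.474
outer loop
vertex 3.743 -1.844 -3.231
vertex 4.932 -3.791 -2.744
vertex 4.288 -2.015 -3.833
endloop
endfacet
facet normal 0.657 -0.206 -0.725
outer loop
vertex 4.288 -2.015 -3.833
vertex 3.697 -4.756 -3.589
vertex 3.054 -2.98 -4.677
endloop
endfacet
facet normal 0.657 -0.206 -0.725
outer loop
vertex 4.932 -3.791 -2.744
vertex 3.697 -4.756 -3.589
vertex 4.288 -2.015 -3.833
endloop
endfacet
facet normal -0.866 -0.292 -0.407
outer loop
vertex -4.184 1.483 4.028
vertex -4.998 3.003 4.671
vertex -3.795 2.283 2.627
endloop
endfacet
facet normal 0.442 -0.826 -0.349
outer loop
vertex -2.982 2.557 3.009
vertex -4.184 1.483 4.028
vertex -3.795 2.283 2.627
endloop
endfacet
facet normal -0.866 -0.292 -0.407
outer loop
vertex -3.795 2.283 2.627
vertex -4.998 3.003 4.671
vertex -4.609 3.803 3.269
endloop
endfacet
facet normal 0.234 0.482 -0.844
outer loop
vertex -4.609 3.803 3.269
vertex -2.982 2.557 3.009
vertex -3.795 2.283 2.627
endloop
endfacet
facet normal -0.234 -0.482 0.844
outer loop
vertex -4.184 1.483 4.028
vertex -4.185 3.277 5.053
vertex -4.998 3.003 4.671
endloop
endfacet
facet normal 0.443 -0.826 -0.349
outer loop
vertex -3.371 1.757 4.411
vertex -4.184 1.483 4.028
vertex -2.982 2.557 3.009
endloop
endfacet
facet normal -0.235 -0.482 0.844
outer loop
vertex -3.371 1.757 4.411
vertex -4.185 3.277 5.053
vertex -4.184 1.483 4.028
endloop
endfacet
facet normal -0.442 0.826 0.349
outer loop
vertex -4.998 3.003 4.671
vertex -4.185 3.277 5.053
vertex -4.609 3.803 3.269
endloop
endfacet
facet normal 0.235 0.483 -0.844
outer loop
vertex -3.796 4.077 3.652
vertex -2.982 2.557 3.009
vertex -4.609 3.803 3.269
endloop
endfacet
facet normal -0.443 0.826 0.349
outer loop
vertex -4.609 3.803 3.269
vertex -4.185 3.277 5.053
vertex -3.796 4.077 3.652
endloop
endfacet
facet normal 0.866 0.292 0.407
outer loop
vertex -3.796 4.077 3.652
vertex -3.371 1.757 4.411
vertex -2.982 2.557 3.009
endloop
endfacet
facet normal 0.866 0.292 0.407
outer loop
vertex -4.185 3.277 5.053
vertex -3.371 1.757 4.411
vertex -3.796 4.077 3.652
endloop
endfacet

endsolid


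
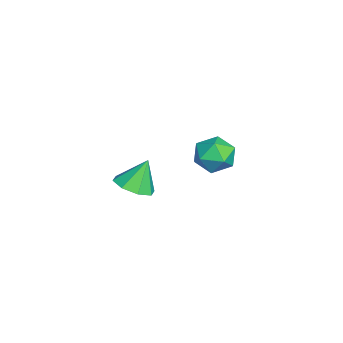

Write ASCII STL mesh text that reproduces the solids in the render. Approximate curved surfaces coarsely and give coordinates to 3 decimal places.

solid 
facet normal 0.249 -0.395 -0.884
outer loop
vertex 4.321 0.344 2.662
vertex 3.399 0.13 2.498
vertex 3.963 0.887 2.319
endloop
endfacet
facet normal 0.598 0.671 0.439
outer loop
vertex 4.321 0.344 2.662
vertex 3.963 0.887 2.319
vertex 3.021 0.73 3.842
endloop
endfacet
facet normal 0.249 -0.395 -0.884
outer loop
vertex 3.963 0.887 2.319
vertex 3.399 0.13 2.498
vertex 3.275 0.986 2.081
endloop
endfacet
facet normal 0.088 0.984 0.156
outer loop
vertex 3.963 0.887 2.319
vertex 3.275 0.986 2.081
vertex 3.021 0.73 3.842
endloop
endfacet
facet normal 0.249 -0.395 -0.884
outer loop
vertex 3.275 0.986 2.081
vertex 3.399 0.13 2.498
vertex 2.66 0.584 2.087
endloop
endfacet
facet normal -0.546 0.836 0.043
outer loop
vertex 3.275 0.986 2.081
vertex 2.66 0.584 2.087
vertex 3.021 0.73 3.842
endloop
endfacet
facet normal 0.250 -0.394 -0.884
outer loop
vertex 2.66 0.584 2.087
vertex 3.399 0.13 2.498
vertex 2.478 -0.083 2.333
endloop
endfacet
facet normal -0.934 0.316 0.166
outer loop
vertex 2.66 0.584 2.087
vertex 2.478 -0.083 2.333
vertex 3.021 0.73 3.842
endloop
endfacet
facet normal 0.250 -0.394 -0.885
outer loop
vertex 2.478 -0.083 2.333
vertex 3.399 0.13 2.498
vertex 2.836 -0.626 2.676
endloop
endfacet
facet normal -0.849 -0.274 0.453
outer loop
vertex 2.478 -0.083 2.333
vertex 2.836 -0.626 2.676
vertex 3.021 0.73 3.842
endloop
endfacet
facet normal 0.249 -0.394 -0.885
outer loop
vertex 2.836 -0.626 2.676
vertex 3.399 0.13 2.498
vertex 3.524 -0.726 2.914
endloop
endfacet
facet normal -0.340 -0.586 0.736
outer loop
vertex 2.836 -0.626 2.676
vertex 3.524 -0.726 2.914
vertex 3.021 0.73 3.842
endloop
endfacet
facet normal 0.249 -0.394 -0.885
outer loop
vertex 3.524 -0.726 2.914
vertex 3.399 0.13 2.498
vertex 4.139 -0.324 2.908
endloop
endfacet
facet normal 0.295 -0.439 0.849
outer loop
vertex 3.524 -0.726 2.914
vertex 4.139 -0.324 2.908
vertex 3.021 0.73 3.842
endloop
endfacet
facet normal 0.249 -0.394 -0.885
outer loop
vertex 4.139 -0.324 2.908
vertex 3.399 0.13 2.498
vertex 4.321 0.344 2.662
endloop
endfacet
facet normal 0.683 0.081 0.726
outer loop
vertex 4.139 -0.324 2.908
vertex 4.321 0.344 2.662
vertex 3.021 0.73 3.842
endloop
endfacet
facet normal -0.281 -0.278 0.919
outer loop
vertex -2.691 3.654 1.311
vertex -2.226 2.688 1.161
vertex -1.654 3.505 1.583
endloop
endfacet
facet normal -0.172 0.426 0.888
outer loop
vertex -2.691 3.654 1.311
vertex -1.654 3.505 1.583
vertex -1.957 4.418 1.086
endloop
endfacet
facet normal -0.605 0.695 0.388
outer loop
vertex -2.691 3.654 1.311
vertex -1.957 4.418 1.086
vertex -2.716 4.165 0.356
endloop
endfacet
facet normal -0.981 0.157 0.110
outer loop
vertex -2.691 3.654 1.311
vertex -2.716 4.165 0.356
vertex -2.882 3.096 0.403
endloop
endfacet
facet normal -0.782 -0.444 0.437
outer loop
vertex -2.691 3.654 1.311
vertex -2.882 3.096 0.403
vertex -2.226 2.688 1.161
endloop
endfacet
facet normal 0.502 0.536 0.679
outer loop
vertex -1.957 4.418 1.086
vertex -1.654 3.505 1.583
vertex -1.038 3.924 0.797
endloop
endfacet
facet normal 0.325 -0.603 0.728
outer loop
vertex -1.654 3.505 1.583
vertex -2.226 2.688 1.161
vertex -1.204 2.855 0.844
endloop
endfacet
facet normal -0.485 -0.873 -0.050
outer loop
vertex -2.226 2.688 1.161
vertex -2.882 3.096 0.403
vertex -1.963 2.602 0.114
endloop
endfacet
facet normal -0.808 0.100 -0.580
outer loop
vertex -2.882 3.096 0.403
vertex -2.716 4.165 0.356
vertex -2.266 3.515 -0.383
endloop
endfacet
facet normal -0.199 0.971 -0.130
outer loop
vertex -2.716 4.165 0.356
vertex -1.957 4.418 1.086
vertex -1.694 4.332 0.039
endloop
endfacet
facet normal 0.981 -0.157 -0.110
outer loop
vertex -1.229 3.366 -0.111
vertex -1.038 3.924 0.797
vertex -1.204 2.855 0.844
endloop
endfacet
facet normal 0.605 -0.695 -0.388
outer loop
vertex -1.229 3.366 -0.111
vertex -1.204 2.855 0.844
vertex -1.963 2.602 0.114
endloop
endfacet
facet normal 0.172 -0.426 -0.888
outer loop
vertex -1.229 3.366 -0.111
vertex -1.963 2.602 0.114
vertex -2.266 3.515 -0.383
endloop
endfacet
facet normal 0.281 0.278 -0.919
outer loop
vertex -1.229 3.366 -0.111
vertex -2.266 3.515 -0.383
vertex -1.694 4.332 0.039
endloop
endfacet
facet normal 0.782 0.444 -0.437
outer loop
vertex -1.229 3.366 -0.111
vertex -1.694 4.332 0.039
vertex -1.038 3.924 0.797
endloop
endfacet
facet normal 0.808 -0.100 0.580
outer loop
vertex -1.204 2.855 0.844
vertex -1.038 3.924 0.797
vertex -1.654 3.505 1.583
endloop
endfacet
facet normal 0.199 -0.971 0.130
outer loop
vertex -1.963 2.602 0.114
vertex -1.204 2.855 0.844
vertex -2.226 2.688 1.161
endloop
endfacet
facet normal -0.502 -0.536 -0.679
outer loop
vertex -2.266 3.515 -0.383
vertex -1.963 2.602 0.114
vertex -2.882 3.096 0.403
endloop
endfacet
facet normal -0.325 0.603 -0.728
outer loop
vertex -1.694 4.332 0.039
vertex -2.266 3.515 -0.383
vertex -2.716 4.165 0.356
endloop
endfacet
facet normal 0.485 0.873 0.050
outer loop
vertex -1.038 3.924 0.797
vertex -1.694 4.332 0.039
vertex -1.957 4.418 1.086
endloop
endfacet

endsolid


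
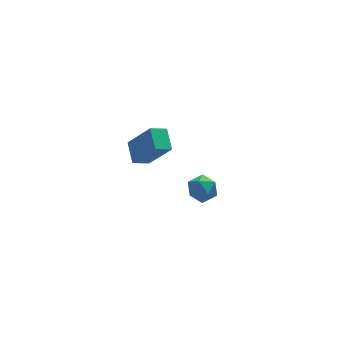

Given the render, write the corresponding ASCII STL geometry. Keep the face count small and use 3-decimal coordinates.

solid 
facet normal 0.331 0.170 0.928
outer loop
vertex 4.074 -0.975 -3.426
vertex 3.564 -1.643 -3.122
vertex 4.401 -1.807 -3.39
endloop
endfacet
facet normal 0.826 0.344 0.446
outer loop
vertex 4.074 -0.975 -3.426
vertex 4.401 -1.807 -3.39
vertex 4.569 -1.291 -4.1
endloop
endfacet
facet normal 0.548 0.836 0.011
outer loop
vertex 4.074 -0.975 -3.426
vertex 4.569 -1.291 -4.1
vertex 3.837 -0.809 -4.272
endloop
endfacet
facet normal -0.120 0.967 0.223
outer loop
vertex 4.074 -0.975 -3.426
vertex 3.837 -0.809 -4.272
vertex 3.215 -1.026 -3.667
endloop
endfacet
facet normal -0.255 0.555 0.792
outer loop
vertex 4.074 -0.975 -3.426
vertex 3.215 -1.026 -3.667
vertex 3.564 -1.643 -3.122
endloop
endfacet
facet normal 0.970 -0.237 0.057
outer loop
vertex 4.569 -1.291 -4.1
vertex 4.401 -1.807 -3.39
vertex 4.365 -2.154 -4.213
endloop
endfacet
facet normal 0.167 -0.519 0.838
outer loop
vertex 4.401 -1.807 -3.39
vertex 3.564 -1.643 -3.122
vertex 3.743 -2.371 -3.608
endloop
endfacet
facet normal -0.780 0.104 0.617
outer loop
vertex 3.564 -1.643 -3.122
vertex 3.215 -1.026 -3.667
vertex 3.011 -1.889 -3.78
endloop
endfacet
facet normal -0.561 0.771 -0.301
outer loop
vertex 3.215 -1.026 -3.667
vertex 3.837 -0.809 -4.272
vertex 3.179 -1.373 -4.49
endloop
endfacet
facet normal 0.520 0.559 -0.646
outer loop
vertex 3.837 -0.809 -4.272
vertex 4.569 -1.291 -4.1
vertex 4.016 -1.537 -4.758
endloop
endfacet
facet normal 0.120 -0.967 -0.223
outer loop
vertex 3.506 -2.205 -4.454
vertex 4.365 -2.154 -4.213
vertex 3.743 -2.371 -3.608
endloop
endfacet
facet normal -0.548 -0.836 -0.011
outer loop
vertex 3.506 -2.205 -4.454
vertex 3.743 -2.371 -3.608
vertex 3.011 -1.889 -3.78
endloop
endfacet
facet normal -0.826 -0.344 -0.446
outer loop
vertex 3.506 -2.205 -4.454
vertex 3.011 -1.889 -3.78
vertex 3.179 -1.373 -4.49
endloop
endfacet
facet normal -0.331 -0.170 -0.928
outer loop
vertex 3.506 -2.205 -4.454
vertex 3.179 -1.373 -4.49
vertex 4.016 -1.537 -4.758
endloop
endfacet
facet normal 0.255 -0.555 -0.792
outer loop
vertex 3.506 -2.205 -4.454
vertex 4.016 -1.537 -4.758
vertex 4.365 -2.154 -4.213
endloop
endfacet
facet normal 0.561 -0.771 0.301
outer loop
vertex 3.743 -2.371 -3.608
vertex 4.365 -2.154 -4.213
vertex 4.401 -1.807 -3.39
endloop
endfacet
facet normal -0.520 -0.559 0.646
outer loop
vertex 3.011 -1.889 -3.78
vertex 3.743 -2.371 -3.608
vertex 3.564 -1.643 -3.122
endloop
endfacet
facet normal -0.970 0.237 -0.057
outer loop
vertex 3.179 -1.373 -4.49
vertex 3.011 -1.889 -3.78
vertex 3.215 -1.026 -3.667
endloop
endfacet
facet normal -0.167 0.519 -0.838
outer loop
vertex 4.016 -1.537 -4.758
vertex 3.179 -1.373 -4.49
vertex 3.837 -0.809 -4.272
endloop
endfacet
facet normal 0.780 -0.104 -0.617
outer loop
vertex 4.365 -2.154 -4.213
vertex 4.016 -1.537 -4.758
vertex 4.569 -1.291 -4.1
endloop
endfacet
facet normal -0.400 0.432 -0.809
outer loop
vertex -0.322 -1.741 1.912
vertex 0.552 -1.717 1.493
vertex -0.532 -2.877 1.409
endloop
endfacet
facet normal -0.901 -0.025 0.433
outer loop
vertex 0.308 -3.783 3.107
vertex -0.322 -1.741 1.912
vertex -0.532 -2.877 1.409
endloop
endfacet
facet normal -0.399 0.432 -0.809
outer loop
vertex -0.532 -2.877 1.409
vertex 0.552 -1.717 1.493
vertex 0.343 -2.853 0.99
endloop
endfacet
facet normal -0.166 -0.902 -0.399
outer loop
vertex 0.343 -2.853 0.99
vertex 0.308 -3.783 3.107
vertex -0.532 -2.877 1.409
endloop
endfacet
facet normal 0.166 0.902 0.399
outer loop
vertex -0.322 -1.741 1.912
vertex 1.392 -2.623 3.191
vertex 0.552 -1.717 1.493
endloop
endfacet
facet normal -0.902 -0.025 0.432
outer loop
vertex 0.517 -2.647 3.61
vertex -0.322 -1.741 1.912
vertex 0.308 -3.783 3.107
endloop
endfacet
facet normal 0.166 0.902 0.399
outer loop
vertex 0.517 -2.647 3.61
vertex 1.392 -2.623 3.191
vertex -0.322 -1.741 1.912
endloop
endfacet
facet normal 0.901 0.026 -0.432
outer loop
vertex 0.552 -1.717 1.493
vertex 1.392 -2.623 3.191
vertex 0.343 -2.853 0.99
endloop
endfacet
facet normal -0.166 -0.902 -0.399
outer loop
vertex 1.182 -3.759 2.688
vertex 0.308 -3.783 3.107
vertex 0.343 -2.853 0.99
endloop
endfacet
facet normal 0.901 0.025 -0.432
outer loop
vertex 0.343 -2.853 0.99
vertex 1.392 -2.623 3.191
vertex 1.182 -3.759 2.688
endloop
endfacet
facet normal 0.400 -0.432 0.809
outer loop
vertex 1.182 -3.759 2.688
vertex 0.517 -2.647 3.61
vertex 0.308 -3.783 3.107
endloop
endfacet
facet normal 0.399 -0.432 0.809
outer loop
vertex 1.392 -2.623 3.191
vertex 0.517 -2.647 3.61
vertex 1.182 -3.759 2.688
endloop
endfacet

endsolid


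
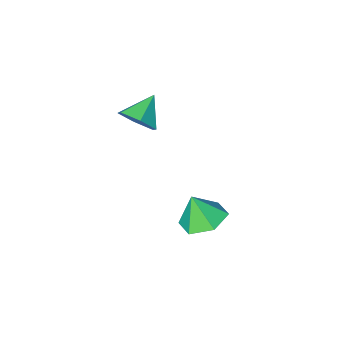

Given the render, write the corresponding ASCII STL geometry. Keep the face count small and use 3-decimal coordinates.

solid 
facet normal 0.760 0.315 -0.568
outer loop
vertex 4.648 -2.048 3.3
vertex 4.071 -1.844 2.641
vertex 4.28 -1.228 3.262
endloop
endfacet
facet normal 0.063 0.074 0.995
outer loop
vertex 4.648 -2.048 3.3
vertex 4.28 -1.228 3.262
vertex 3.029 -2.276 3.419
endloop
endfacet
facet normal 0.760 0.315 -0.568
outer loop
vertex 4.28 -1.228 3.262
vertex 4.071 -1.844 2.641
vertex 3.703 -1.024 2.603
endloop
endfacet
facet normal -0.464 0.645 0.606
outer loop
vertex 4.28 -1.228 3.262
vertex 3.703 -1.024 2.603
vertex 3.029 -2.276 3.419
endloop
endfacet
facet normal 0.760 0.315 -0.568
outer loop
vertex 3.703 -1.024 2.603
vertex 4.071 -1.844 2.641
vertex 3.493 -1.64 1.981
endloop
endfacet
facet normal -0.903 0.416 -0.107
outer loop
vertex 3.703 -1.024 2.603
vertex 3.493 -1.64 1.981
vertex 3.029 -2.276 3.419
endloop
endfacet
facet normal 0.760 0.315 -0.568
outer loop
vertex 3.493 -1.64 1.981
vertex 4.071 -1.844 2.641
vertex 3.861 -2.46 2.019
endloop
endfacet
facet normal -0.815 -0.386 -0.433
outer loop
vertex 3.493 -1.64 1.981
vertex 3.861 -2.46 2.019
vertex 3.029 -2.276 3.419
endloop
endfacet
facet normal 0.760 0.315 -0.569
outer loop
vertex 3.861 -2.46 2.019
vertex 4.071 -1.844 2.641
vertex 4.439 -2.665 2.678
endloop
endfacet
facet normal -0.288 -0.957 -0.045
outer loop
vertex 3.861 -2.46 2.019
vertex 4.439 -2.665 2.678
vertex 3.029 -2.276 3.419
endloop
endfacet
facet normal 0.760 0.315 -0.568
outer loop
vertex 4.439 -2.665 2.678
vertex 4.071 -1.844 2.641
vertex 4.648 -2.048 3.3
endloop
endfacet
facet normal 0.152 -0.727 0.670
outer loop
vertex 4.439 -2.665 2.678
vertex 4.648 -2.048 3.3
vertex 3.029 -2.276 3.419
endloop
endfacet
facet normal -0.242 0.272 -0.931
outer loop
vertex 3.346 0.742 -2.786
vertex 2.393 0.317 -2.663
vertex 2.556 1.324 -2.411
endloop
endfacet
facet normal 0.645 0.508 0.571
outer loop
vertex 3.346 0.742 -2.786
vertex 2.556 1.324 -2.411
vertex 2.727 -0.057 -1.377
endloop
endfacet
facet normal -0.242 0.272 -0.931
outer loop
vertex 2.556 1.324 -2.411
vertex 2.393 0.317 -2.663
vertex 1.604 0.9 -2.288
endloop
endfacet
facet normal -0.155 0.580 0.800
outer loop
vertex 2.556 1.324 -2.411
vertex 1.604 0.9 -2.288
vertex 2.727 -0.057 -1.377
endloop
endfacet
facet normal -0.242 0.271 -0.931
outer loop
vertex 1.604 0.9 -2.288
vertex 2.393 0.317 -2.663
vertex 1.441 -0.107 -2.539
endloop
endfacet
facet normal -0.667 -0.077 0.741
outer loop
vertex 1.604 0.9 -2.288
vertex 1.441 -0.107 -2.539
vertex 2.727 -0.057 -1.377
endloop
endfacet
facet normal -0.242 0.272 -0.931
outer loop
vertex 1.441 -0.107 -2.539
vertex 2.393 0.317 -2.663
vertex 2.23 -0.689 -2.914
endloop
endfacet
facet normal -0.379 -0.806 0.454
outer loop
vertex 1.441 -0.107 -2.539
vertex 2.23 -0.689 -2.914
vertex 2.727 -0.057 -1.377
endloop
endfacet
facet normal -0.242 0.272 -0.931
outer loop
vertex 2.23 -0.689 -2.914
vertex 2.393 0.317 -2.663
vertex 3.182 -0.265 -3.038
endloop
endfacet
facet normal 0.421 -0.879 0.225
outer loop
vertex 2.23 -0.689 -2.914
vertex 3.182 -0.265 -3.038
vertex 2.727 -0.057 -1.377
endloop
endfacet
facet normal -0.242 0.272 -0.931
outer loop
vertex 3.182 -0.265 -3.038
vertex 2.393 0.317 -2.663
vertex 3.346 0.742 -2.786
endloop
endfacet
facet normal 0.933 -0.223 0.283
outer loop
vertex 3.182 -0.265 -3.038
vertex 3.346 0.742 -2.786
vertex 2.727 -0.057 -1.377
endloop
endfacet

endsolid


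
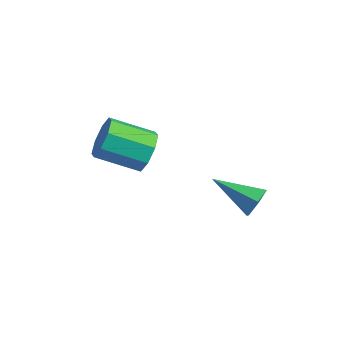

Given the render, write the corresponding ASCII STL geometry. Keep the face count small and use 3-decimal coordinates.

solid 
facet normal 0.854 0.340 -0.393
outer loop
vertex 3.407 2.376 0.078
vertex 2.981 2.732 -0.539
vertex 3.133 3.156 0.158
endloop
endfacet
facet normal 0.115 -0.061 0.991
outer loop
vertex 3.407 2.376 0.078
vertex 3.133 3.156 0.158
vertex 1.119 1.988 0.319
endloop
endfacet
facet normal 0.853 0.342 -0.394
outer loop
vertex 3.133 3.156 0.158
vertex 2.981 2.732 -0.539
vertex 2.706 3.511 -0.458
endloop
endfacet
facet normal -0.348 0.688 0.637
outer loop
vertex 3.133 3.156 0.158
vertex 2.706 3.511 -0.458
vertex 1.119 1.988 0.319
endloop
endfacet
facet normal 0.853 0.342 -0.394
outer loop
vertex 2.706 3.511 -0.458
vertex 2.981 2.732 -0.539
vertex 2.554 3.087 -1.156
endloop
endfacet
facet normal -0.730 0.643 -0.231
outer loop
vertex 2.706 3.511 -0.458
vertex 2.554 3.087 -1.156
vertex 1.119 1.988 0.319
endloop
endfacet
facet normal 0.853 0.341 -0.395
outer loop
vertex 2.554 3.087 -1.156
vertex 2.981 2.732 -0.539
vertex 2.828 2.308 -1.236
endloop
endfacet
facet normal -0.649 -0.152 -0.745
outer loop
vertex 2.554 3.087 -1.156
vertex 2.828 2.308 -1.236
vertex 1.119 1.988 0.319
endloop
endfacet
facet normal 0.853 0.341 -0.395
outer loop
vertex 2.828 2.308 -1.236
vertex 2.981 2.732 -0.539
vertex 3.255 1.953 -0.619
endloop
endfacet
facet normal -0.186 -0.902 -0.390
outer loop
vertex 2.828 2.308 -1.236
vertex 3.255 1.953 -0.619
vertex 1.119 1.988 0.319
endloop
endfacet
facet normal 0.854 0.341 -0.393
outer loop
vertex 3.255 1.953 -0.619
vertex 2.981 2.732 -0.539
vertex 3.407 2.376 0.078
endloop
endfacet
facet normal 0.196 -0.857 0.477
outer loop
vertex 3.255 1.953 -0.619
vertex 3.407 2.376 0.078
vertex 1.119 1.988 0.319
endloop
endfacet
facet normal 0.701 0.593 -0.396
outer loop
vertex -0.723 0.481 2.221
vertex -1.351 0.676 1.402
vertex -1.196 1.12 2.341
endloop
endfacet
facet normal 0.403 0.128 0.906
outer loop
vertex -0.723 0.481 2.221
vertex -1.196 1.12 2.341
vertex -2.201 -0.771 3.056
endloop
endfacet
facet normal 0.404 0.128 0.906
outer loop
vertex -2.201 -0.771 3.056
vertex -1.196 1.12 2.341
vertex -2.674 -0.133 3.177
endloop
endfacet
facet normal -0.700 -0.594 0.396
outer loop
vertex -2.201 -0.771 3.056
vertex -2.674 -0.133 3.177
vertex -2.829 -0.576 2.238
endloop
endfacet
facet normal 0.700 0.594 -0.396
outer loop
vertex -1.196 1.12 2.341
vertex -1.351 0.676 1.402
vertex -1.76 1.498 1.911
endloop
endfacet
facet normal -0.131 0.653 0.746
outer loop
vertex -1.196 1.12 2.341
vertex -1.76 1.498 1.911
vertex -2.674 -0.133 3.177
endloop
endfacet
facet normal -0.131 0.653 0.746
outer loop
vertex -2.674 -0.133 3.177
vertex -1.76 1.498 1.911
vertex -3.238 0.246 2.747
endloop
endfacet
facet normal -0.701 -0.594 0.396
outer loop
vertex -2.674 -0.133 3.177
vertex -3.238 0.246 2.747
vertex -2.829 -0.576 2.238
endloop
endfacet
facet normal 0.701 0.594 -0.396
outer loop
vertex -1.76 1.498 1.911
vertex -1.351 0.676 1.402
vertex -2.084 1.395 1.183
endloop
endfacet
facet normal -0.588 0.795 0.149
outer loop
vertex -1.76 1.498 1.911
vertex -2.084 1.395 1.183
vertex -3.238 0.246 2.747
endloop
endfacet
facet normal -0.588 0.795 0.149
outer loop
vertex -3.238 0.246 2.747
vertex -2.084 1.395 1.183
vertex -3.562 0.143 2.019
endloop
endfacet
facet normal -0.701 -0.594 0.396
outer loop
vertex -3.238 0.246 2.747
vertex -3.562 0.143 2.019
vertex -2.829 -0.576 2.238
endloop
endfacet
facet normal 0.701 0.593 -0.396
outer loop
vertex -2.084 1.395 1.183
vertex -1.351 0.676 1.402
vertex -1.979 0.871 0.584
endloop
endfacet
facet normal -0.701 0.471 -0.535
outer loop
vertex -2.084 1.395 1.183
vertex -1.979 0.871 0.584
vertex -3.562 0.143 2.019
endloop
endfacet
facet normal -0.701 0.472 -0.535
outer loop
vertex -3.562 0.143 2.019
vertex -1.979 0.871 0.584
vertex -3.457 -0.381 1.419
endloop
endfacet
facet normal -0.701 -0.594 0.396
outer loop
vertex -3.562 0.143 2.019
vertex -3.457 -0.381 1.419
vertex -2.829 -0.576 2.238
endloop
endfacet
facet normal 0.700 0.594 -0.396
outer loop
vertex -1.979 0.871 0.584
vertex -1.351 0.676 1.402
vertex -1.506 0.233 0.463
endloop
endfacet
facet normal -0.404 -0.128 -0.906
outer loop
vertex -1.979 0.871 0.584
vertex -1.506 0.233 0.463
vertex -3.457 -0.381 1.419
endloop
endfacet
facet normal -0.403 -0.129 -0.906
outer loop
vertex -3.457 -0.381 1.419
vertex -1.506 0.233 0.463
vertex -2.984 -1.02 1.299
endloop
endfacet
facet normal -0.701 -0.593 0.396
outer loop
vertex -3.457 -0.381 1.419
vertex -2.984 -1.02 1.299
vertex -2.829 -0.576 2.238
endloop
endfacet
facet normal 0.701 0.594 -0.396
outer loop
vertex -1.506 0.233 0.463
vertex -1.351 0.676 1.402
vertex -0.942 -0.146 0.893
endloop
endfacet
facet normal 0.131 -0.652 -0.747
outer loop
vertex -1.506 0.233 0.463
vertex -0.942 -0.146 0.893
vertex -2.984 -1.02 1.299
endloop
endfacet
facet normal 0.131 -0.653 -0.746
outer loop
vertex -2.984 -1.02 1.299
vertex -0.942 -0.146 0.893
vertex -2.42 -1.398 1.729
endloop
endfacet
facet normal -0.700 -0.594 0.396
outer loop
vertex -2.984 -1.02 1.299
vertex -2.42 -1.398 1.729
vertex -2.829 -0.576 2.238
endloop
endfacet
facet normal 0.701 0.594 -0.396
outer loop
vertex -0.942 -0.146 0.893
vertex -1.351 0.676 1.402
vertex -0.618 -0.043 1.621
endloop
endfacet
facet normal 0.588 -0.795 -0.149
outer loop
vertex -0.942 -0.146 0.893
vertex -0.618 -0.043 1.621
vertex -2.42 -1.398 1.729
endloop
endfacet
facet normal 0.588 -0.795 -0.149
outer loop
vertex -2.42 -1.398 1.729
vertex -0.618 -0.043 1.621
vertex -2.096 -1.295 2.457
endloop
endfacet
facet normal -0.701 -0.594 0.396
outer loop
vertex -2.42 -1.398 1.729
vertex -2.096 -1.295 2.457
vertex -2.829 -0.576 2.238
endloop
endfacet
facet normal 0.701 0.594 -0.396
outer loop
vertex -0.618 -0.043 1.621
vertex -1.351 0.676 1.402
vertex -0.723 0.481 2.221
endloop
endfacet
facet normal 0.702 -0.471 0.534
outer loop
vertex -0.618 -0.043 1.621
vertex -0.723 0.481 2.221
vertex -2.096 -1.295 2.457
endloop
endfacet
facet normal 0.701 -0.471 0.535
outer loop
vertex -2.096 -1.295 2.457
vertex -0.723 0.481 2.221
vertex -2.201 -0.771 3.056
endloop
endfacet
facet normal -0.701 -0.593 0.396
outer loop
vertex -2.096 -1.295 2.457
vertex -2.201 -0.771 3.056
vertex -2.829 -0.576 2.238
endloop
endfacet

endsolid


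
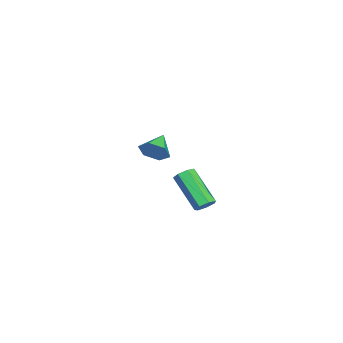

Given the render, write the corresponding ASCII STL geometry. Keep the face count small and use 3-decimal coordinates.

solid 
facet normal 0.864 -0.249 -0.437
outer loop
vertex -2.892 -2.608 3.653
vertex -3.284 -3.163 3.194
vertex -3.199 -2.393 2.923
endloop
endfacet
facet normal -0.117 0.938 0.325
outer loop
vertex -2.892 -2.608 3.653
vertex -3.199 -2.393 2.923
vertex -4.416 -2.837 3.766
endloop
endfacet
facet normal 0.864 -0.249 -0.437
outer loop
vertex -3.199 -2.393 2.923
vertex -3.284 -3.163 3.194
vertex -3.591 -2.949 2.464
endloop
endfacet
facet normal -0.550 0.727 -0.411
outer loop
vertex -3.199 -2.393 2.923
vertex -3.591 -2.949 2.464
vertex -4.416 -2.837 3.766
endloop
endfacet
facet normal 0.864 -0.249 -0.437
outer loop
vertex -3.591 -2.949 2.464
vertex -3.284 -3.163 3.194
vertex -3.676 -3.718 2.735
endloop
endfacet
facet normal -0.845 -0.092 -0.527
outer loop
vertex -3.591 -2.949 2.464
vertex -3.676 -3.718 2.735
vertex -4.416 -2.837 3.766
endloop
endfacet
facet normal 0.864 -0.249 -0.437
outer loop
vertex -3.676 -3.718 2.735
vertex -3.284 -3.163 3.194
vertex -3.369 -3.932 3.464
endloop
endfacet
facet normal -0.707 -0.701 0.092
outer loop
vertex -3.676 -3.718 2.735
vertex -3.369 -3.932 3.464
vertex -4.416 -2.837 3.766
endloop
endfacet
facet normal 0.864 -0.249 -0.437
outer loop
vertex -3.369 -3.932 3.464
vertex -3.284 -3.163 3.194
vertex -2.977 -3.377 3.923
endloop
endfacet
facet normal -0.274 -0.490 0.827
outer loop
vertex -3.369 -3.932 3.464
vertex -2.977 -3.377 3.923
vertex -4.416 -2.837 3.766
endloop
endfacet
facet normal 0.864 -0.249 -0.437
outer loop
vertex -2.977 -3.377 3.923
vertex -3.284 -3.163 3.194
vertex -2.892 -2.608 3.653
endloop
endfacet
facet normal 0.021 0.329 0.944
outer loop
vertex -2.977 -3.377 3.923
vertex -2.892 -2.608 3.653
vertex -4.416 -2.837 3.766
endloop
endfacet
facet normal 0.550 0.514 -0.659
outer loop
vertex 3.091 -0.014 3.532
vertex 2.775 -0.19 3.131
vertex 2.72 0.255 3.432
endloop
endfacet
facet normal 0.269 0.638 0.721
outer loop
vertex 3.091 -0.014 3.532
vertex 2.72 0.255 3.432
vertex 1.961 -1.073 4.89
endloop
endfacet
facet normal 0.267 0.639 0.721
outer loop
vertex 1.961 -1.073 4.89
vertex 2.72 0.255 3.432
vertex 1.59 -0.805 4.79
endloop
endfacet
facet normal -0.549 -0.514 0.659
outer loop
vertex 1.961 -1.073 4.89
vertex 1.59 -0.805 4.79
vertex 1.645 -1.25 4.489
endloop
endfacet
facet normal 0.548 0.514 -0.660
outer loop
vertex 2.72 0.255 3.432
vertex 2.775 -0.19 3.131
vertex 2.39 0.188 3.106
endloop
endfacet
facet normal -0.452 0.846 0.284
outer loop
vertex 2.72 0.255 3.432
vertex 2.39 0.188 3.106
vertex 1.59 -0.805 4.79
endloop
endfacet
facet normal -0.452 0.846 0.284
outer loop
vertex 1.59 -0.805 4.79
vertex 2.39 0.188 3.106
vertex 1.26 -0.872 4.464
endloop
endfacet
facet normal -0.548 -0.514 0.660
outer loop
vertex 1.59 -0.805 4.79
vertex 1.26 -0.872 4.464
vertex 1.645 -1.25 4.489
endloop
endfacet
facet normal 0.548 0.514 -0.660
outer loop
vertex 2.39 0.188 3.106
vertex 2.775 -0.19 3.131
vertex 2.35 -0.163 2.799
endloop
endfacet
facet normal -0.832 0.416 -0.367
outer loop
vertex 2.39 0.188 3.106
vertex 2.35 -0.163 2.799
vertex 1.26 -0.872 4.464
endloop
endfacet
facet normal -0.832 0.416 -0.367
outer loop
vertex 1.26 -0.872 4.464
vertex 2.35 -0.163 2.799
vertex 1.22 -1.223 4.157
endloop
endfacet
facet normal -0.548 -0.514 0.660
outer loop
vertex 1.26 -0.872 4.464
vertex 1.22 -1.223 4.157
vertex 1.645 -1.25 4.489
endloop
endfacet
facet normal 0.548 0.515 -0.659
outer loop
vertex 2.35 -0.163 2.799
vertex 2.775 -0.19 3.131
vertex 2.63 -0.535 2.741
endloop
endfacet
facet normal -0.586 -0.326 -0.742
outer loop
vertex 2.35 -0.163 2.799
vertex 2.63 -0.535 2.741
vertex 1.22 -1.223 4.157
endloop
endfacet
facet normal -0.586 -0.326 -0.742
outer loop
vertex 1.22 -1.223 4.157
vertex 2.63 -0.535 2.741
vertex 1.5 -1.595 4.099
endloop
endfacet
facet normal -0.548 -0.515 0.659
outer loop
vertex 1.22 -1.223 4.157
vertex 1.5 -1.595 4.099
vertex 1.645 -1.25 4.489
endloop
endfacet
facet normal 0.549 0.514 -0.659
outer loop
vertex 2.63 -0.535 2.741
vertex 2.775 -0.19 3.131
vertex 3.019 -0.647 2.978
endloop
endfacet
facet normal 0.103 -0.824 -0.558
outer loop
vertex 2.63 -0.535 2.741
vertex 3.019 -0.647 2.978
vertex 1.5 -1.595 4.099
endloop
endfacet
facet normal 0.103 -0.824 -0.558
outer loop
vertex 1.5 -1.595 4.099
vertex 3.019 -0.647 2.978
vertex 1.889 -1.707 4.336
endloop
endfacet
facet normal -0.549 -0.514 0.659
outer loop
vertex 1.5 -1.595 4.099
vertex 1.889 -1.707 4.336
vertex 1.645 -1.25 4.489
endloop
endfacet
facet normal 0.548 0.514 -0.660
outer loop
vertex 3.019 -0.647 2.978
vertex 2.775 -0.19 3.131
vertex 3.224 -0.415 3.329
endloop
endfacet
facet normal 0.713 -0.700 0.047
outer loop
vertex 3.019 -0.647 2.978
vertex 3.224 -0.415 3.329
vertex 1.889 -1.707 4.336
endloop
endfacet
facet normal 0.713 -0.700 0.047
outer loop
vertex 1.889 -1.707 4.336
vertex 3.224 -0.415 3.329
vertex 2.094 -1.475 4.687
endloop
endfacet
facet normal -0.548 -0.514 0.660
outer loop
vertex 1.889 -1.707 4.336
vertex 2.094 -1.475 4.687
vertex 1.645 -1.25 4.489
endloop
endfacet
facet normal 0.549 0.515 -0.658
outer loop
vertex 3.224 -0.415 3.329
vertex 2.775 -0.19 3.131
vertex 3.091 -0.014 3.532
endloop
endfacet
facet normal 0.787 -0.051 0.615
outer loop
vertex 3.224 -0.415 3.329
vertex 3.091 -0.014 3.532
vertex 2.094 -1.475 4.687
endloop
endfacet
facet normal 0.787 -0.050 0.615
outer loop
vertex 2.094 -1.475 4.687
vertex 3.091 -0.014 3.532
vertex 1.961 -1.073 4.89
endloop
endfacet
facet normal -0.548 -0.514 0.659
outer loop
vertex 2.094 -1.475 4.687
vertex 1.961 -1.073 4.89
vertex 1.645 -1.25 4.489
endloop
endfacet

endsolid


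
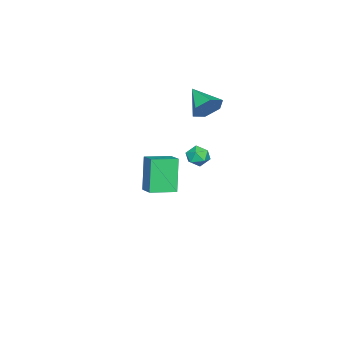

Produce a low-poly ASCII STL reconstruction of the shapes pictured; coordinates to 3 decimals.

solid 
facet normal 0.060 0.203 0.977
outer loop
vertex 2.62 1.798 2.776
vertex 2.537 1.187 2.908
vertex 3.119 1.415 2.825
endloop
endfacet
facet normal 0.450 0.663 0.598
outer loop
vertex 2.62 1.798 2.776
vertex 3.119 1.415 2.825
vertex 3.096 1.846 2.364
endloop
endfacet
facet normal 0.017 0.991 0.136
outer loop
vertex 2.62 1.798 2.776
vertex 3.096 1.846 2.364
vertex 2.499 1.884 2.163
endloop
endfacet
facet normal -0.642 0.732 0.229
outer loop
vertex 2.62 1.798 2.776
vertex 2.499 1.884 2.163
vertex 2.154 1.476 2.499
endloop
endfacet
facet normal -0.615 0.245 0.749
outer loop
vertex 2.62 1.798 2.776
vertex 2.154 1.476 2.499
vertex 2.537 1.187 2.908
endloop
endfacet
facet normal 0.931 0.289 0.223
outer loop
vertex 3.096 1.846 2.364
vertex 3.119 1.415 2.825
vertex 3.306 1.264 2.241
endloop
endfacet
facet normal 0.298 -0.456 0.838
outer loop
vertex 3.119 1.415 2.825
vertex 2.537 1.187 2.908
vertex 2.961 0.856 2.577
endloop
endfacet
facet normal -0.794 -0.386 0.471
outer loop
vertex 2.537 1.187 2.908
vertex 2.154 1.476 2.499
vertex 2.364 0.894 2.376
endloop
endfacet
facet normal -0.837 0.402 -0.372
outer loop
vertex 2.154 1.476 2.499
vertex 2.499 1.884 2.163
vertex 2.341 1.325 1.915
endloop
endfacet
facet normal 0.229 0.819 -0.526
outer loop
vertex 2.499 1.884 2.163
vertex 3.096 1.846 2.364
vertex 2.923 1.553 1.832
endloop
endfacet
facet normal 0.642 -0.732 -0.229
outer loop
vertex 2.84 0.942 1.964
vertex 3.306 1.264 2.241
vertex 2.961 0.856 2.577
endloop
endfacet
facet normal -0.017 -0.991 -0.136
outer loop
vertex 2.84 0.942 1.964
vertex 2.961 0.856 2.577
vertex 2.364 0.894 2.376
endloop
endfacet
facet normal -0.450 -0.663 -0.598
outer loop
vertex 2.84 0.942 1.964
vertex 2.364 0.894 2.376
vertex 2.341 1.325 1.915
endloop
endfacet
facet normal -0.060 -0.203 -0.977
outer loop
vertex 2.84 0.942 1.964
vertex 2.341 1.325 1.915
vertex 2.923 1.553 1.832
endloop
endfacet
facet normal 0.615 -0.245 -0.749
outer loop
vertex 2.84 0.942 1.964
vertex 2.923 1.553 1.832
vertex 3.306 1.264 2.241
endloop
endfacet
facet normal 0.837 -0.402 0.372
outer loop
vertex 2.961 0.856 2.577
vertex 3.306 1.264 2.241
vertex 3.119 1.415 2.825
endloop
endfacet
facet normal -0.229 -0.819 0.526
outer loop
vertex 2.364 0.894 2.376
vertex 2.961 0.856 2.577
vertex 2.537 1.187 2.908
endloop
endfacet
facet normal -0.931 -0.289 -0.223
outer loop
vertex 2.341 1.325 1.915
vertex 2.364 0.894 2.376
vertex 2.154 1.476 2.499
endloop
endfacet
facet normal -0.298 0.456 -0.838
outer loop
vertex 2.923 1.553 1.832
vertex 2.341 1.325 1.915
vertex 2.499 1.884 2.163
endloop
endfacet
facet normal 0.794 0.386 -0.471
outer loop
vertex 3.306 1.264 2.241
vertex 2.923 1.553 1.832
vertex 3.096 1.846 2.364
endloop
endfacet
facet normal -0.664 0.730 -0.163
outer loop
vertex -4.762 -3.326 -2.997
vertex -4.055 -2.6 -2.623
vertex -4.0 -3.067 -4.937
endloop
endfacet
facet normal -0.654 -0.672 -0.347
outer loop
vertex -3.025 -4.14 -4.697
vertex -4.762 -3.326 -2.997
vertex -4.0 -3.067 -4.937
endloop
endfacet
facet normal -0.664 0.730 -0.163
outer loop
vertex -4.0 -3.067 -4.937
vertex -4.055 -2.6 -2.623
vertex -3.294 -2.341 -4.563
endloop
endfacet
facet normal 0.363 0.123 -0.924
outer loop
vertex -3.294 -2.341 -4.563
vertex -3.025 -4.14 -4.697
vertex -4.0 -3.067 -4.937
endloop
endfacet
facet normal -0.363 -0.123 0.924
outer loop
vertex -4.762 -3.326 -2.997
vertex -3.08 -3.673 -2.383
vertex -4.055 -2.6 -2.623
endloop
endfacet
facet normal -0.654 -0.672 -0.346
outer loop
vertex -3.786 -4.399 -2.757
vertex -4.762 -3.326 -2.997
vertex -3.025 -4.14 -4.697
endloop
endfacet
facet normal -0.363 -0.123 0.924
outer loop
vertex -3.786 -4.399 -2.757
vertex -3.08 -3.673 -2.383
vertex -4.762 -3.326 -2.997
endloop
endfacet
facet normal 0.654 0.672 0.346
outer loop
vertex -4.055 -2.6 -2.623
vertex -3.08 -3.673 -2.383
vertex -3.294 -2.341 -4.563
endloop
endfacet
facet normal 0.362 0.123 -0.924
outer loop
vertex -2.318 -3.414 -4.323
vertex -3.025 -4.14 -4.697
vertex -3.294 -2.341 -4.563
endloop
endfacet
facet normal 0.654 0.672 0.347
outer loop
vertex -3.294 -2.341 -4.563
vertex -3.08 -3.673 -2.383
vertex -2.318 -3.414 -4.323
endloop
endfacet
facet normal 0.664 -0.730 0.163
outer loop
vertex -2.318 -3.414 -4.323
vertex -3.786 -4.399 -2.757
vertex -3.025 -4.14 -4.697
endloop
endfacet
facet normal 0.664 -0.730 0.163
outer loop
vertex -3.08 -3.673 -2.383
vertex -3.786 -4.399 -2.757
vertex -2.318 -3.414 -4.323
endloop
endfacet
facet normal 0.515 0.743 -0.427
outer loop
vertex -2.373 -1.103 1.707
vertex -2.838 -0.515 2.168
vertex -2.091 -0.843 2.499
endloop
endfacet
facet normal 0.497 -0.862 0.106
outer loop
vertex -2.373 -1.103 1.707
vertex -2.091 -0.843 2.499
vertex -3.662 -1.705 2.852
endloop
endfacet
facet normal 0.515 0.743 -0.427
outer loop
vertex -2.091 -0.843 2.499
vertex -2.838 -0.515 2.168
vertex -2.556 -0.255 2.96
endloop
endfacet
facet normal 0.388 -0.359 0.849
outer loop
vertex -2.091 -0.843 2.499
vertex -2.556 -0.255 2.96
vertex -3.662 -1.705 2.852
endloop
endfacet
facet normal 0.514 0.744 -0.427
outer loop
vertex -2.556 -0.255 2.96
vertex -2.838 -0.515 2.168
vertex -3.303 0.072 2.63
endloop
endfacet
facet normal -0.329 0.182 0.926
outer loop
vertex -2.556 -0.255 2.96
vertex -3.303 0.072 2.63
vertex -3.662 -1.705 2.852
endloop
endfacet
facet normal 0.514 0.744 -0.427
outer loop
vertex -3.303 0.072 2.63
vertex -2.838 -0.515 2.168
vertex -3.585 -0.188 1.838
endloop
endfacet
facet normal -0.939 0.222 0.261
outer loop
vertex -3.303 0.072 2.63
vertex -3.585 -0.188 1.838
vertex -3.662 -1.705 2.852
endloop
endfacet
facet normal 0.514 0.743 -0.428
outer loop
vertex -3.585 -0.188 1.838
vertex -2.838 -0.515 2.168
vertex -3.12 -0.776 1.376
endloop
endfacet
facet normal -0.831 -0.279 -0.481
outer loop
vertex -3.585 -0.188 1.838
vertex -3.12 -0.776 1.376
vertex -3.662 -1.705 2.852
endloop
endfacet
facet normal 0.515 0.743 -0.428
outer loop
vertex -3.12 -0.776 1.376
vertex -2.838 -0.515 2.168
vertex -2.373 -1.103 1.707
endloop
endfacet
facet normal -0.112 -0.822 -0.559
outer loop
vertex -3.12 -0.776 1.376
vertex -2.373 -1.103 1.707
vertex -3.662 -1.705 2.852
endloop
endfacet

endsolid
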